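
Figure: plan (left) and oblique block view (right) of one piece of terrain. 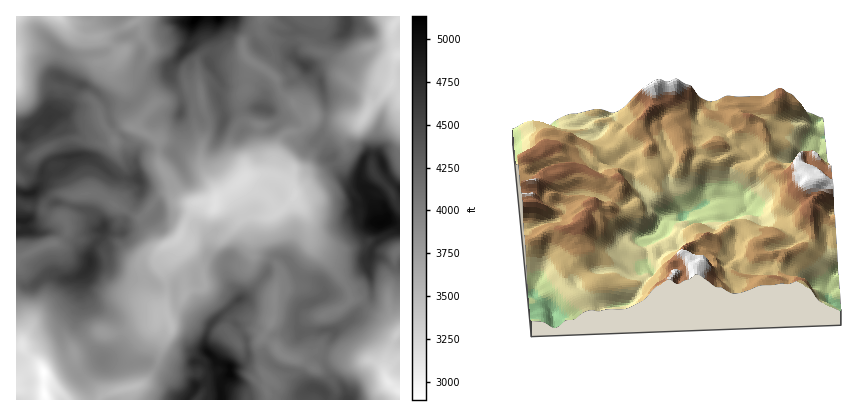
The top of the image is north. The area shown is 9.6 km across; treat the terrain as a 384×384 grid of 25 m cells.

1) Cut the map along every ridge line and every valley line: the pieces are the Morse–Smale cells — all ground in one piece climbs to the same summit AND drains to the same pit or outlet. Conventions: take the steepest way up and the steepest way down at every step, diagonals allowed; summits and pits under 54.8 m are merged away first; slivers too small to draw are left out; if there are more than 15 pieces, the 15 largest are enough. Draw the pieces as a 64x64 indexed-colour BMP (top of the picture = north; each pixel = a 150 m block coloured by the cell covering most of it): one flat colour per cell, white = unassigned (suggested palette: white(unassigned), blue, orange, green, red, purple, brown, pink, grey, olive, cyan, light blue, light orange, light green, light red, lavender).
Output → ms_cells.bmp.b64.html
<image width="64" height="64" href="data:image/bmp;base64,Qk12CAAAAAAAAHYAAAAoAAAAQAAAAEAAAAABAAQAAAAAAAAIAAATCwAAEwsAABAAAAAAAAAA////ALR3HwAOf/8ALKAsACgn1gC9Z5QAS1aMAMJ34wB/f38AIr28AM++FwDox64AeLv/AIrfmACWmP8A1bDFAKqqqqqqqqqqqmZmZmZmZmZmZmZmZgAAAAAAAAAAAAAAqqqqqqqqqqqqZmZmZmZmZmZmZmZmAAAAAAAAAAAAAACqqqqqqqqqqqqqZmZmZjNmZmZmZmYAAAAAAAAAAAAAAKqqqqqqqqqqqqqqZmYzMzMzNmZmZgAAAAAAAAAAAAAAqqqqqqqqqqqqqqqmYzMzMzMzZmZgAAAAAAAAAAAAAACqqiIqqqqqqqqqqqMzMzMzMzZmZmAAAAAAAAAAAAAAAKqiIiIqqqqqzMzMzDMzMzM2ZmZmYAAAAAAAAAAAAAAAqiIiIiKqqszMzMzMMzMzM2ZmZmZgAIiIAAAAAAAAAACiIiIiIqqszMzMzMwzMzMzZmZmZmAAiIiIiAAAAAAAACIiIiIiIszMzMzMzDMzMzNmZmZmYAiIiIiIAAAAAAAAIiIiIiInfMzMzMzMwzMzM2ZmZmZoiIiIiIiAAAAAAAAiIiIiIid3d3fMzMzMMzMzZmZmZmaIiIiIiIAAAAAAACIiIiIid3d3d3d8zMwzMzNmZmZmZoiIiIiIiIAAAAAAIiIiIiJ3d3d3d3d3wzMzMzZmZmZmaIiIiIiIiAAAAAAiIiIiInd3d3d3d3fDMzMzM2ZmZmZoiIiIiIiIgAAAACIiIiIiJ3d3d3d3fMMzMzMzM2ZmZmiIiIiIiIiIAAAAIiIiIiInd3d3d3fMzMMzMzMzNmZmaIiIiIiIiIgAAAAiIiIiIid3d3d3d8zMzDMzMzMzNmZoiIiIiIiIAAAAACIiIiIiJ3d3d3d3zMzMzDMzMzMzZmiIiIiO7oAAAAAAIiIiIiInd3d3d3fMzMzMwzMzMzNmZoiIiI7u5QAAAAAiIiIiIid3d3d3d8zMzMzDMzMzMzZmiIju7u5VUAAAACIiIiIiInd3d3d3fMzMzMMzMzMzM2aIju7u5VVVAAAAIiIiIiIid3d3d3d3zMzMMzMzMzMzZoju7u7lVVVQAAAiIiIiIiJ3d3d3d3d8zMwzMxEREzPoju7u7lVVVVAAAAAiIiIiIid3d3d3d3zMwzMxERET7u7u7u5VVVVVUAAAAAAiIiIiJ3d3d3d3fMwzMxERER7u7u7u7lVVVVVVAAAAAAACIiIid3d3d3AADDMzMRERHu7u7u7lVVVVVVUAAAAAAAAiIiJ3d3d3AAADMzMzMREe7u7u7uVVVVVVVVAAAAAAAAIiIiIid3cAAAAzMzMzER7u7u7u5VVVVVVVAAAAAAAAIiIiIiIiIAAAADMzMzMxHu7u7u7lVVVVVVUAAAAAAAAiIiIiIiLwAAAAAzMzMzMeEe7u7uVVVVVVVQAAAAAAACIiIiIiL/AAAAADMzMzMxEREe7uVVVVVVVVAAAJmZAAAiIiIi//AAAAAAAzMzMxERERHuVVVVVVVVAAAJmZkAACIiIpn/8AAAAAERETMzERERERVVVVVVVVUAAAmZmZmZmZKZmf//AAAAERERETERERERFVVVVVVVUAAACZmZmZmZmZmZn/8AAAAREREREREREREVVVVVVVVQAAAJmZmZmZmZmZmf/wAAAREREREREREREVVVVVVV3QAAANmZmZmZmZmZmZ/wAAARERERERERERFVVVVVVV3dAAAN2ZmZmZmZmZmZn/AAAREREREREREREVVVVVVV3d0AAN3QmZmZmZmZmZmf8AABERERERERERERVVVVVVXd3dAA3dAAmZmZmZmZmf/wAAERERERERERERFVVVVVXd3d0ADd0AAJmZmZmZmZ//8AAREREREREREREVVVVVVd3d3d3d3QAAAJmZmZmZn////0RBERERERERERFVVVVd3d3d3d3dAAAAAAAAAAD////0REEREREREREREVVVUN3d3d3d3d0AAAAAAAAAAP//9EREQRERERERERERFVUADd3d3d3d3QAAAAAAAAAP//9ERERBERERERREREEQAAAN3d3d3d3dAAAAAAAAAP////REREEREREURAAAAAAAAA3d3Q3d3d0AAAAAAAAA////9EREQRFEREREAAAAAAAAAAAAAN3d3QAAAAAAAAD/////REREREREREAAAAAAAAAAAAAADd3dAAAAAAAAD/AAD/9EREREREREQAAAAAAAAAAAAAAA3d0AAAAAAA//AAAABEREREREREREAAAAAAAAAAAAAAAN3QAAAAAP//AAAAC0REREREREREQAAAAAAAAAAAAAAADdAAAA///wAAAAu7tERERERERERAAAAAAAAAAAAAAAAAAAAAAPAAAAAAu7u7REREREREREAAAAAAAAAAAAAAAAAAAAAAAAAAAAu7u7u7RERERERERAAAAAAAAAAAAAAAAAAAAAAAAAAAC7u7u7u0REREREREAAAAAAAAAAAAAAAAAAAAAAAAAAAAu7u7u7tEREREREQAAAAAAAAAAAAAAAAAAAAAAAAAAAC7u7u7u0REREREQAAAAAAAAAAAAAAAAAAAAAAAAAAAALu7u7u7tERERERAAAAAAAAAAAAAAAAAAAAAAAAAAAALu7u7u7u7REREREAAAAAAAAAAAAAAAAAAAAAAAAAAC7u7u7u7u7tERERERAAAAAAAAAAAAAAAAAAAAAAAAAu7u7u7u7u7u0REREREQAAAAAAAAAAAAAAAAAAAAAAAALu7u7u7u7u7REREREREAAAAAAAAAAAAAAAAAAAAAAAAAAu7u7u7u7u0REREREQAAAAAAAAAAAAAAA"/>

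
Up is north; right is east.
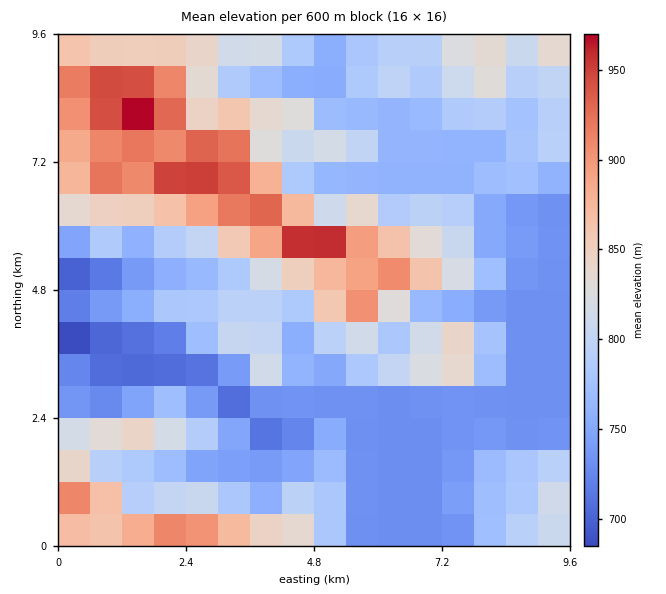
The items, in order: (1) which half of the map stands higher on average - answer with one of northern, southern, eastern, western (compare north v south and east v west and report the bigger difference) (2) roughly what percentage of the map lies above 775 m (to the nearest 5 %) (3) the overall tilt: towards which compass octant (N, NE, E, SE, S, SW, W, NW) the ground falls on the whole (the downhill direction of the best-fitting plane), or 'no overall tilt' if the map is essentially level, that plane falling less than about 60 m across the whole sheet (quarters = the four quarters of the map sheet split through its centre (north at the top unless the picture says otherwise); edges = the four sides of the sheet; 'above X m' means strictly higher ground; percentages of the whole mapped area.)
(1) On average the northern half of the map is the higher ground.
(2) About 55 % of the map lies above 775 m.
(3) On the whole the ground falls towards the south-east.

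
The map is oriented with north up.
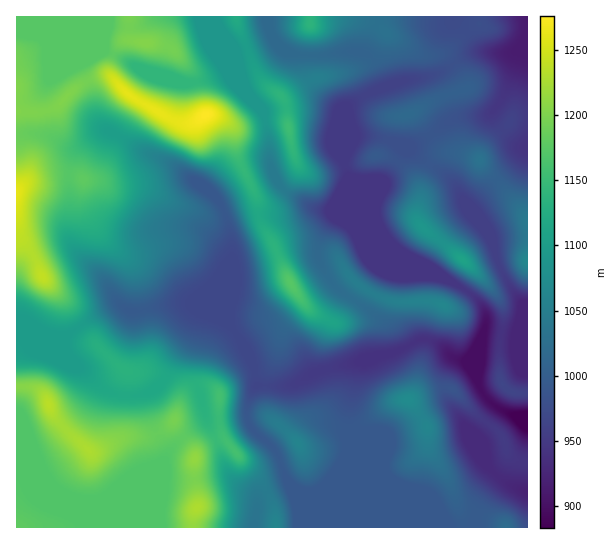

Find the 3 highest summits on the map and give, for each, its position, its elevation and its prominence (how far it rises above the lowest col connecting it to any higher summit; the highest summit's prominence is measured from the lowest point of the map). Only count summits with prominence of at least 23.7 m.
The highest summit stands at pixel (206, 114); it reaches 1276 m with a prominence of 393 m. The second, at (49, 405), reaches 1236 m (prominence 136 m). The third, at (197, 507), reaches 1229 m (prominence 50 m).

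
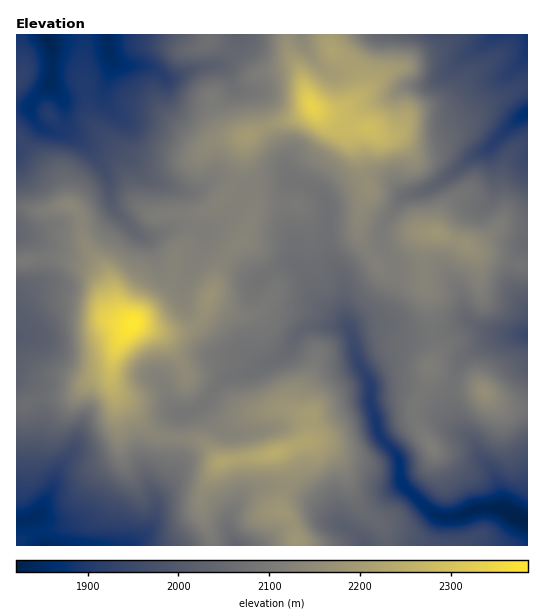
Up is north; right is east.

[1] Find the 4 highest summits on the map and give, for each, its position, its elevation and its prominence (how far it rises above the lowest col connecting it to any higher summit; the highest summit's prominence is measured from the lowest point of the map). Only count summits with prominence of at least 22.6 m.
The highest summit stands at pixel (134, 323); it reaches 2385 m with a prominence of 564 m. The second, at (313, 107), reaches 2337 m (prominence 218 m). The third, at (275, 453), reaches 2243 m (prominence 113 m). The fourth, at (437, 233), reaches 2181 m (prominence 72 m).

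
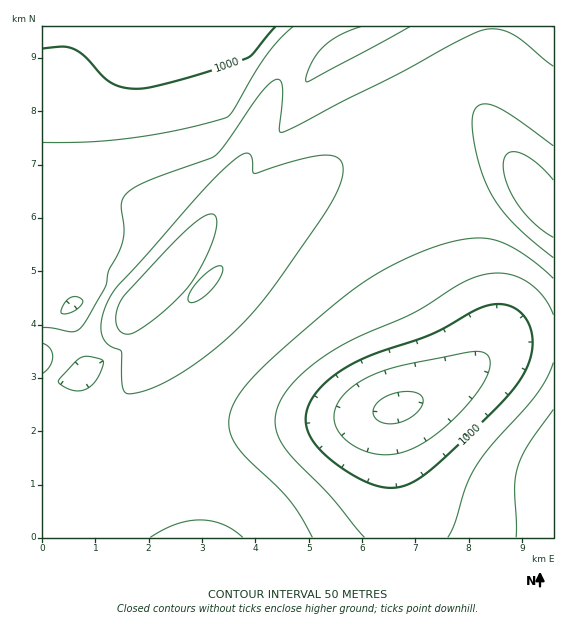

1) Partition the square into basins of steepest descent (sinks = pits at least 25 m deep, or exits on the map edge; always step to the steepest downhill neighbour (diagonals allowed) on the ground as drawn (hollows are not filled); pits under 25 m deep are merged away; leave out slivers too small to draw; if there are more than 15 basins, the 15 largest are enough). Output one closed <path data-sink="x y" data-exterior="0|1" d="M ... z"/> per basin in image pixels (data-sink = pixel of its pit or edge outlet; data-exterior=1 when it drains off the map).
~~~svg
<path data-sink="397 408" data-exterior="0" d="M468 106l-20 0-23 7-52 25-84 59-17 13-25 25-33 41-67 69-8 14-9 28-12 22-1 18 5 25 13 37 26 49 393-1 0-326-7-3-16-20-42-65-13-13z"/><path data-sink="151 27" data-exterior="1" d="M319 26l-276 0-1 162 86 15 29 10 16 9 14 14 5 13 49-78 46-108 14-19 16-14z"/><path data-sink="344 43" data-exterior="0" d="M492 26l-172 0-19 18-14 19-46 108-40 65-30 39 5 0 20 15 4 0 23-25 24-30 25-25 95-68 49-25 25-10 27-1 8 4 15 16-6-17 0-14 8-22z"/><path data-sink="84 371" data-exterior="0" d="M176 275l-5 0-54 55-17 8-58 18 1 182 118-1-31-61-11-35-2-28 13-26 9-28 8-14 52-54-10-5z"/><path data-sink="72 307" data-exterior="0" d="M48 189l-6 0 1 166 57-17 21-11 13-15 32-31 25-33 0-5-4-7-14-14-16-9-29-10z"/><path data-sink="553 27" data-exterior="1" d="M553 26l-60 0 0 47-8 22 0 14 9 22 37 57 12 16 9 6 2-1z"/>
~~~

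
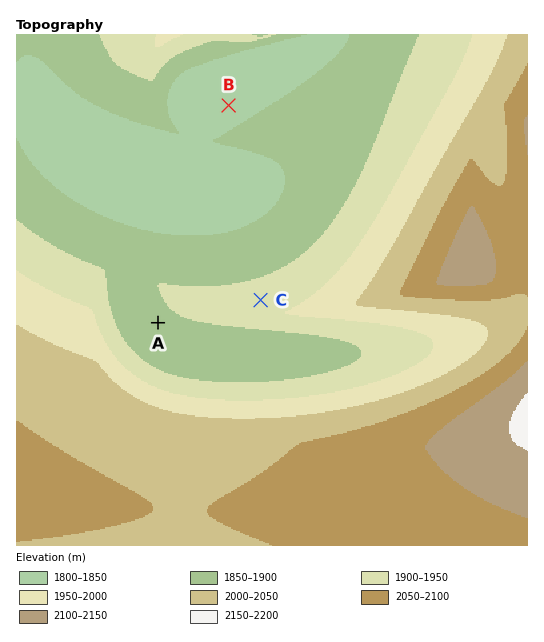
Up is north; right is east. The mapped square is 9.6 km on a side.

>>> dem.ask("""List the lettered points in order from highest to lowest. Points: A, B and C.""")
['C', 'A', 'B']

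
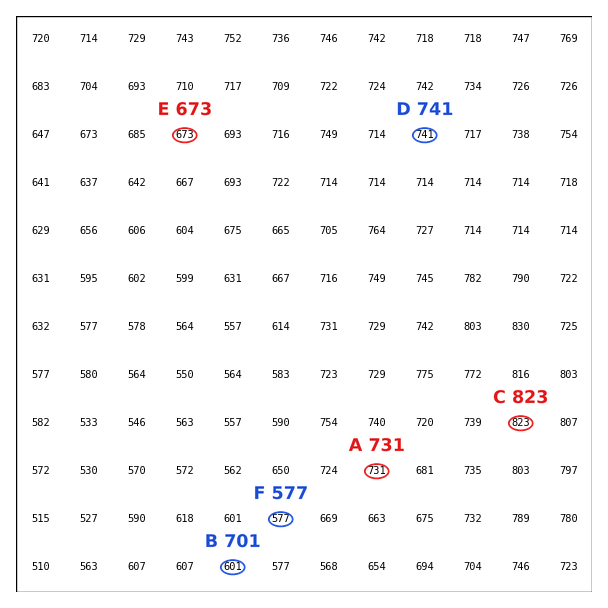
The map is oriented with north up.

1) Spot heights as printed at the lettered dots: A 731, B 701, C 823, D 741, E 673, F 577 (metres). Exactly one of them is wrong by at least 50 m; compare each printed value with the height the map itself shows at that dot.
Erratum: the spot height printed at B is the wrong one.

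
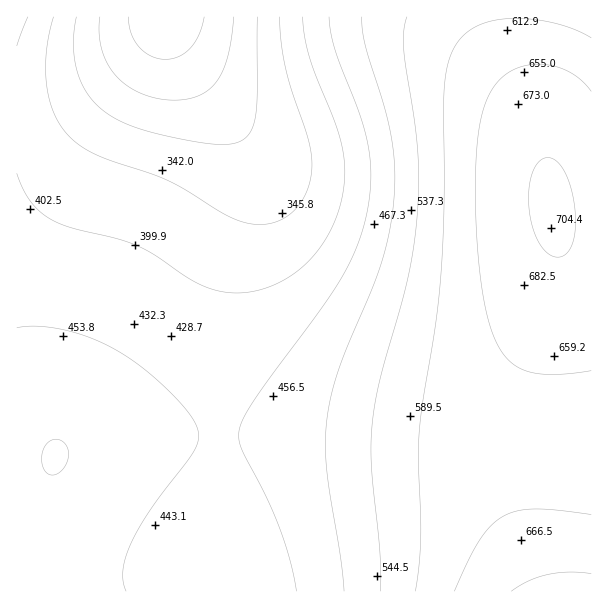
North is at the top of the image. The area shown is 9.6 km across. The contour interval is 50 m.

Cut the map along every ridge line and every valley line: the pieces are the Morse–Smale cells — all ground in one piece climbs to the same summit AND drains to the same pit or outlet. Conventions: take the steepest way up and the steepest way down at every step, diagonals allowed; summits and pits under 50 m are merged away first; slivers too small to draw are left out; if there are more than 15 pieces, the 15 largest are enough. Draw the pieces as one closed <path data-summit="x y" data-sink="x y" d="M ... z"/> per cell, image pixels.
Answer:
<path data-summit="552 207" data-sink="165 17" d="M591 16l-425 1 6 19 10 20 56 78 12 27 2 21-4 19-19 62-9 45 0 54 3 24 6 19 10 11 27 10 42 4 235 15 49 1z"/><path data-summit="54 456" data-sink="165 17" d="M165 16l-9 14-18 18-40 28-24 12-18 6-23 4-17 1 1 493 205-1 0-7-10-17 0-30 6-60-1-154 3-27 8-32 19-58 3-15 0-29-12-28-56-78-10-20z"/><path data-summit="576 591" data-sink="165 17" d="M221 295l-4 28 1 154-6 60 0 30 10 17 0 8 370-1-1-145-283-16-42-4-18-5-9-5-7-6-4-8-5-16-3-24z"/><path data-summit="576 591" data-sink="165 17" d="M162 16l-145 0-1 82 17 0 23-4 18-6 24-12 40-28 18-18 7-12z"/>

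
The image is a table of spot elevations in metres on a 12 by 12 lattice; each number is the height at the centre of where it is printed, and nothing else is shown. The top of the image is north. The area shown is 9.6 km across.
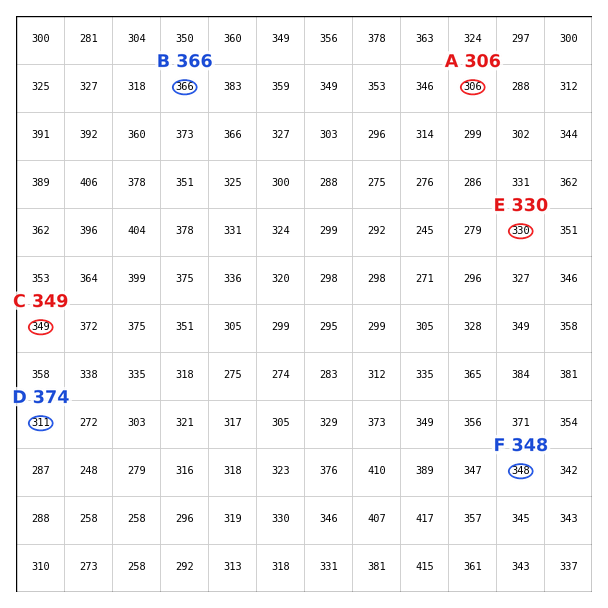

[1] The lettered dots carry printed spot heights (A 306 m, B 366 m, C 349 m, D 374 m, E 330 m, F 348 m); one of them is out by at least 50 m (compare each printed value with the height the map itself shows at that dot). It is D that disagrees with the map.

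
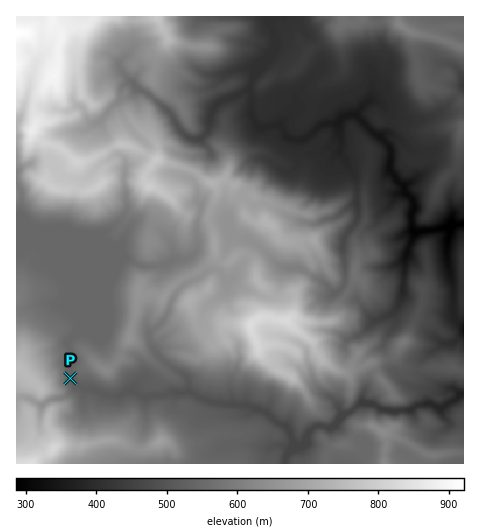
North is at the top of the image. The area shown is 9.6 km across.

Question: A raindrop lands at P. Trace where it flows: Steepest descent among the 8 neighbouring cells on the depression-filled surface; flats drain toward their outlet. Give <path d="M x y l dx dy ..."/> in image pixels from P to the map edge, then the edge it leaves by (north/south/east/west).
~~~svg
<path d="M70 378l1 0 6 7 5 3 9 1 10 4 9 2 1 1 7 0 8-5 10 1 5 4 23 0 7-4 5 0 2 1 14-1 10 7 7 3 4 0 1 1 6 0 1 1 6 0 1 1 4-1 2 1 9 0 1 1 12 1 2 3 4 0 3 3 4 1 10 10 5 1 6 7 1 5 8 7 5-4 0-2 11-12 8 0 2 1 10-1 23-22 16 0 5 5 4 1 8 0 1 1 20-1 5-5 6 0 1-1 8 0 5 3 7 0 4-4 8-4 3-3 4-1"/>
exit: east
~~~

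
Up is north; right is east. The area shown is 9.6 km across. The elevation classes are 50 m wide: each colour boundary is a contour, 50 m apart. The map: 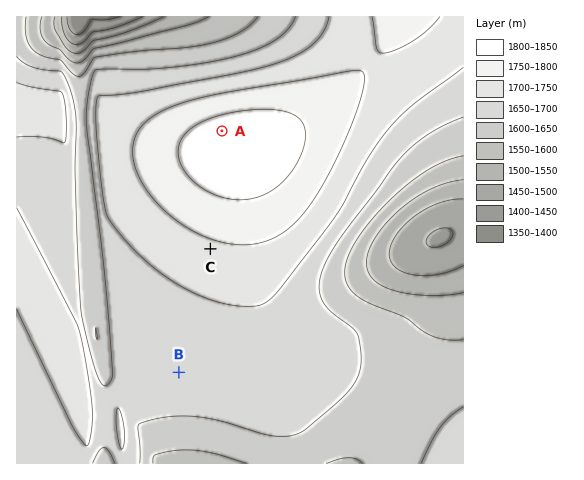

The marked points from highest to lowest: A C B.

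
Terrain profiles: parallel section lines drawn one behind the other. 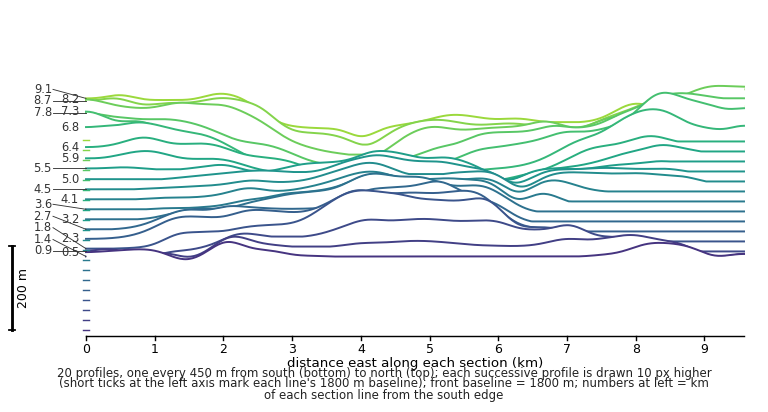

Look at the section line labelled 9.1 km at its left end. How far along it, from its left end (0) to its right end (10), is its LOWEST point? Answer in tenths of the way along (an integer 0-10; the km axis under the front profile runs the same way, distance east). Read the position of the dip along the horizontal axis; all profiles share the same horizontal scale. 4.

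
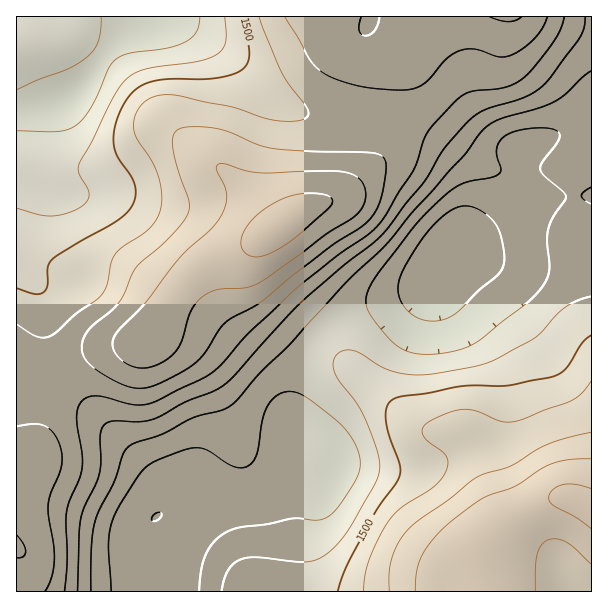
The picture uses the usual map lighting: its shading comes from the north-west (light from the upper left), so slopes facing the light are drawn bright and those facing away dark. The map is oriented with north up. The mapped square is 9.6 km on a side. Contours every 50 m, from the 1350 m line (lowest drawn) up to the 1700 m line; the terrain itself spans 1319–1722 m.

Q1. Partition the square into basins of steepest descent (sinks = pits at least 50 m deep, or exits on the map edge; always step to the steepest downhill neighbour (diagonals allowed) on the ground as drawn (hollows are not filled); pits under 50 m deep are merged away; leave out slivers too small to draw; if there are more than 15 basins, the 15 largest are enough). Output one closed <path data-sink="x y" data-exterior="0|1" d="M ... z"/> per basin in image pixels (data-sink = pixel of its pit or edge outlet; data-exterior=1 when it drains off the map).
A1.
<path data-sink="452 242" data-exterior="0" d="M591 16l-271 0 6 32 6 7 13 7 18 5 11 0 19-5 13-6-8 7-6 15-1 44-5 25-6 11-35 35-13 7-18 5-18 9-29 20-7 6-6 12 0 17 6 15 8 10 28 28 46 38 65 58 21 12 36 0 4 4 8 16 22 59 1 19-2 7 28-23 27-13 17-1 23 9z"/><path data-sink="156 516" data-exterior="0" d="M260 240l-17 8-28 11-15 9-20 22-18 31-13 17-11 5-30 5-13 4-30 18-19 17-4 11-4 30-6 24-16 16 0 81 9 12 5 31 460-1-2-46 11-17 0-13-15-45-14-32-6-8-30 2-17-6-75-66-46-38-28-28-10-16-4-9 0-17 6-10z"/><path data-sink="152 17" data-exterior="1" d="M318 16l-302 1 0 360 10 16 5 15 1 33-2 13 7-17 6-44 3-6 13-13 36-22 13-4 24-4 17-6 13-17 18-31 20-22 15-9 37-15 51-34 38-14 43-43 6-18 2-57 6-15 6-6-2-1-13 8-15 3-11 0-18-5-13-7-6-7-6-30z"/><path data-sink="575 591" data-exterior="1" d="M569 498l-17 1-19 9-21 14-22 20-2 40 3 10 101-1 0-82z"/>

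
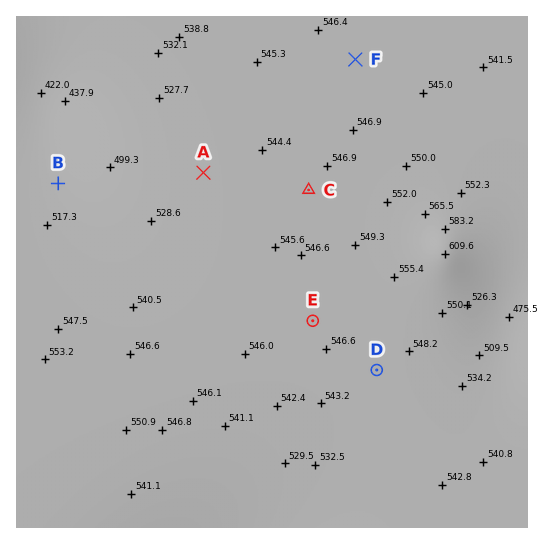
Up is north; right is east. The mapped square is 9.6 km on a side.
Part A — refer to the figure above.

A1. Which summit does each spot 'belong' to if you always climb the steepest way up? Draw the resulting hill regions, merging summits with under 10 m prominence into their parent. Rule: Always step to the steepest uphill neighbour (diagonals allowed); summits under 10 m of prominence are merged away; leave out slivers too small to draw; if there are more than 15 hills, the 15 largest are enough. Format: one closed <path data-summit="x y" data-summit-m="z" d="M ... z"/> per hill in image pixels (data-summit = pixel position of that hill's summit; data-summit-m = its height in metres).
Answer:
<path data-summit="445 254" data-summit-m="610" d="M527 16l-511 1 0 65 11 1 10 4 30 66 18 29 39 47 73 74 26 35 13 25 12 34 8 40 1 44-7 47 278-1z"/><path data-summit="17 509" data-summit-m="564" d="M27 83l-11 0 0 444 233 1 3-7 4-26 1-42-5-40-16-50-13-25-26-35-73-74-39-47-18-29-12-24-15-38-3-4z"/>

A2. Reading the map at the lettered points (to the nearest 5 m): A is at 540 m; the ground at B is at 485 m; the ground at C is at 545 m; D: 545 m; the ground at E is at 545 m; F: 545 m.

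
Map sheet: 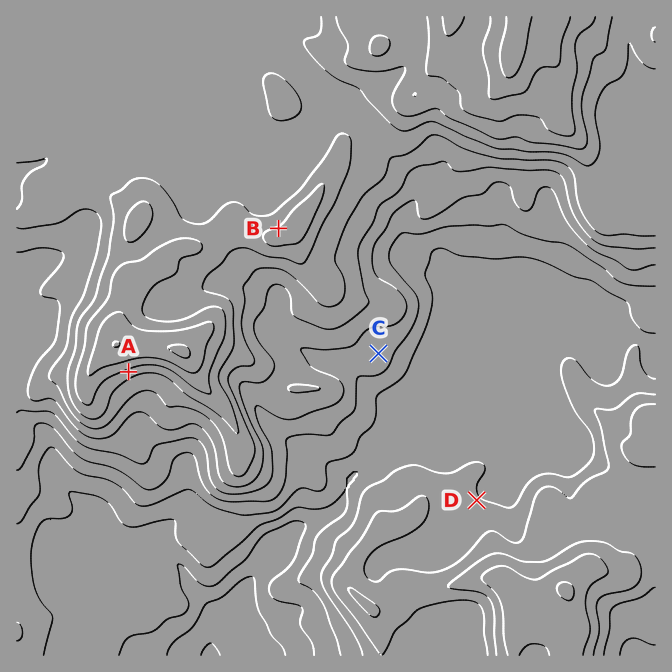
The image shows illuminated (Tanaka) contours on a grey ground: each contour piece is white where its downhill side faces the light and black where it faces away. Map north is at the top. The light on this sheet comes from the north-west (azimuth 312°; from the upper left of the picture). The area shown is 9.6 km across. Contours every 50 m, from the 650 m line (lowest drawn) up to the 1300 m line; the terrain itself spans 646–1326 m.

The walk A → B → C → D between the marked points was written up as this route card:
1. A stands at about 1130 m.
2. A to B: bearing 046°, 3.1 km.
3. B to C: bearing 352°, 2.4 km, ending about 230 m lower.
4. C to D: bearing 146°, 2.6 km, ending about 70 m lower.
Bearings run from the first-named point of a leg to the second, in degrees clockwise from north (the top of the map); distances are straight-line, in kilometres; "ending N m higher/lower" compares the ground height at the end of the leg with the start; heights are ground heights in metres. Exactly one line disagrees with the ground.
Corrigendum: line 3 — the bearing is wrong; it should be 141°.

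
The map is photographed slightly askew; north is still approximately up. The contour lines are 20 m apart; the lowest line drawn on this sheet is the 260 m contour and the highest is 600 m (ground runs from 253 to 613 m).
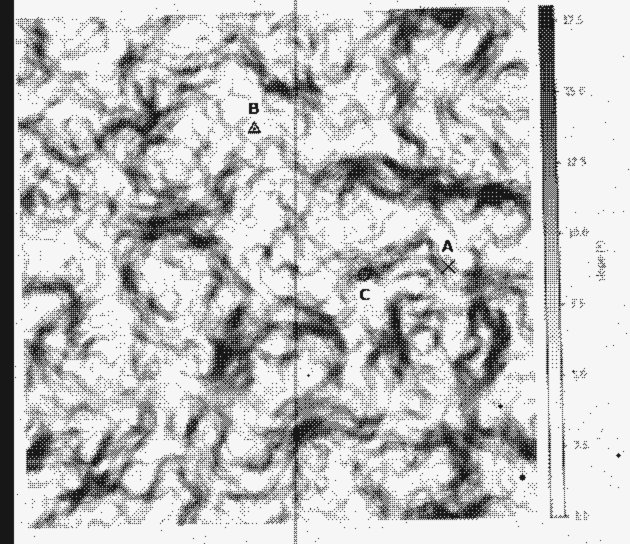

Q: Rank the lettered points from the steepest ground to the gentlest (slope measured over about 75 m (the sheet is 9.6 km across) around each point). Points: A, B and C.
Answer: C A B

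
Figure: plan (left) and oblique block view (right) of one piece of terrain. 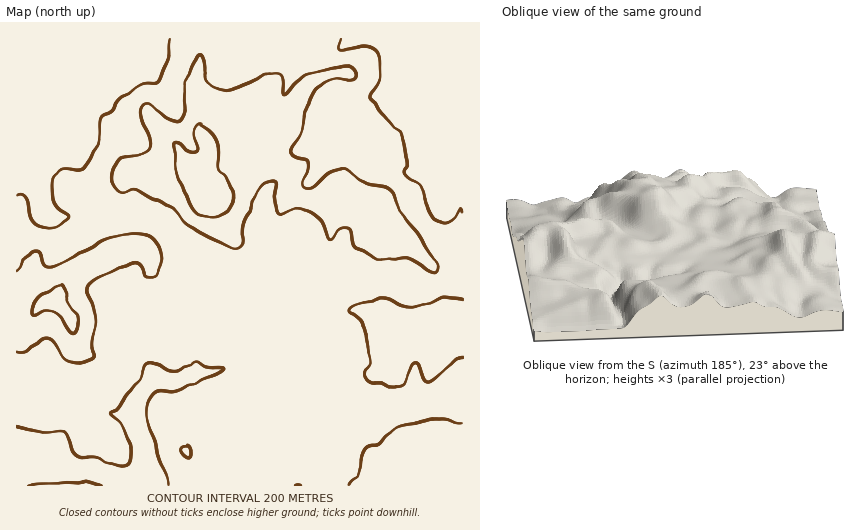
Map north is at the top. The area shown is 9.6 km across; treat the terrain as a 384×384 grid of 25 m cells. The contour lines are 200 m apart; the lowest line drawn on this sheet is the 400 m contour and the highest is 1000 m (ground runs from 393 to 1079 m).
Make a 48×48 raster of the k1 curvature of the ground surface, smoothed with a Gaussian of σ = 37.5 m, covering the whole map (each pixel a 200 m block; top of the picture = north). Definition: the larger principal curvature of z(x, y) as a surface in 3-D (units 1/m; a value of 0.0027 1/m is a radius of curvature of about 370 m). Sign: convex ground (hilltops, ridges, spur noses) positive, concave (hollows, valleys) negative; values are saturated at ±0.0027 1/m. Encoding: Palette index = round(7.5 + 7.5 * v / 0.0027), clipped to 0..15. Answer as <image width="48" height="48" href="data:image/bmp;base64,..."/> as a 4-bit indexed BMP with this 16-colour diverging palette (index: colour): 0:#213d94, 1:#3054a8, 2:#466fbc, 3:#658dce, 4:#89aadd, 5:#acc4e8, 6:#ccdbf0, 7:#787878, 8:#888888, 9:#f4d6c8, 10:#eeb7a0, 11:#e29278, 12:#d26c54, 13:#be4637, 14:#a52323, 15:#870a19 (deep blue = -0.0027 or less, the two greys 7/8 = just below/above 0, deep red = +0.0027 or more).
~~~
<image width="48" height="48" href="data:image/bmp;base64,Qk32BAAAAAAAAHYAAAAoAAAAMAAAADAAAAABAAQAAAAAAIAEAAATCwAAEwsAABAAAAAAAAAAlD0hAKhUMAC8b0YAzo1lAN2qiQDoxKwA8NvMAHh4eACIiIgAyNb0AKC37gB4kuIAVGzSADdGvgAjI6UAGQqHAJd4h3h4iJZZqI65h4rdqHd5qJqYd3iYiLuqmIiJmdl6l6+Yh4q6mIh6mJiJiImYiImau6qqvdmLiOt4mZmIiIiKiJeKiImYiIiIiaqZrriLvPh4mZmHiIiZiIiad4mYiHeIiIiJvqd7vMqIiJmIiIiZiIiZhnmZiHiId3iJzIirupmHiIqXd4ipiIeJh3iJiIiId4u7ynm7qIiHd4mod4mpiIeIh4iIeYmaq9uIqWjLl3iHd3iqiJmZiZiJmZh3eqzLu5iIunnbmYiId4ibuph4iZiHiqiau6qHiIiaymnLq6mIiIiJmZh3eJmGe4rLqqh4iHiIvImqd5mqmYiIiIiHd5qYq4q3eKiImHd4m8pnmIeImZiIiHiHd5q7yonId6d5qYeJq7p4unaIh3iIiIiIeKmb6XjZd6h3m7zcuYiKupmpmHiIiIiZiYeL6GbLdsl2evyYh4mZmZiZmYiIh4iKmHeM2Ym8mclme/hnmJmIiIiIiIiIh3d4mYiMyaqs3Lt3jPmImYiIiIiIiIiIiHd3iIeLyZmpqq26rOqYiYiIiIh3eIiIiIiIiHecuqqYiZu5rcqYiZiIiId4iIiHeImaqqvMmImZmoupvZiIiJh4mYiIiImHeIiImZmZh3eImoq7zGZ3iJh4mZmZh3iYiHd4iIeJh3d6iHma3WV3d4mJmIial3eJmIiHiIiIh3d7h4qIv8d3h3iZiHd4qYd3mZh3iIiIh3ebeJ2Yi/+4iHepiId3iYh3qHiIiHeIh3nbiH23d4z/uGjKh4d3iYiJqImZiYiZh57JiZvahneN/t3Zd3eIipmZl4iZiJq8zeyIiZmrqJmJq8y5iIiIq5iIh3eJiImcu6h4iZmYirmZd4mYiJmKuXeJl3eJh4d8qJiIiap2eIiHiIiIeKqbuHeJmHeJiIeNuYh3iqpomImHmXd3Z7zMuIiImYiZiIeNuHh3iqqIqrupmneHe8mbypiImZqqiHicp3h3i7mIq7mZqomr3Iequ5d4mIibqau7qqmHi7iKu5iZuom+uYm5mpd3iYeKu6iamJqYmqh5qXeJvKvamaqoiqqHiZiJqoeJiIiIqYeJmXeJq8y4i8vHeKu6qqmImYiIm4d4mIiZmXd4qYeInpfZiImqhnmYeIiIyod4iXmYiId5qHZ57Yfah4eshneZd3icyYeIiXmIiId5p4d9+rzZiHech4iKmJrLqZiYeZmIiYeKqIm/qK+XiIm9yJiImauoiImYiZmZmYiqiIv8ZZ+HiYmr/YeImamHeImImYiIiImYib/4dp6pmHeIj6eJqpl3eJl4qYh3iImImay4iK28y6mJe/d4mImGZ4qHiIiHh4qHiIqoiK2ois3smPx2eZmHiImYeIiIiIqHiImIiK6VZ4nPqL/8vOupmImJmYiIiIqHmXd4iK6mZ4iK2IrP/8mIiImIiIiIeImImXd3eJ24d3d4m4iIm9ypiHmYiImYeImpiId3eJy4h4iZiLuoh63KmHmYiJmYiIipeJmImIyoiIrMl3m7loqYeJqqqg=="/>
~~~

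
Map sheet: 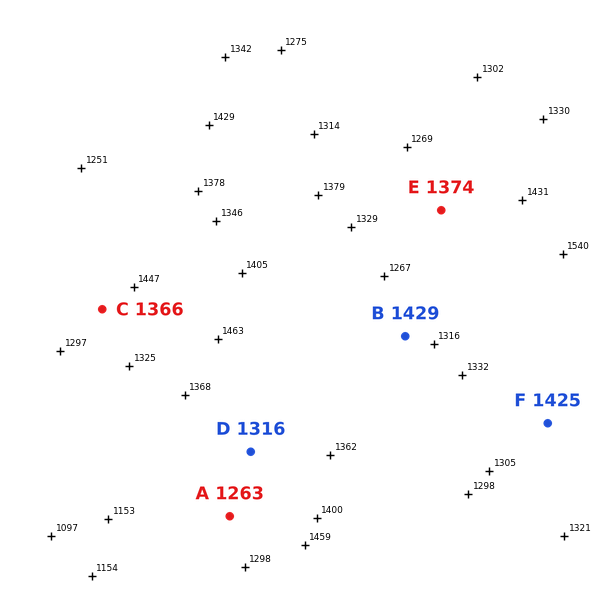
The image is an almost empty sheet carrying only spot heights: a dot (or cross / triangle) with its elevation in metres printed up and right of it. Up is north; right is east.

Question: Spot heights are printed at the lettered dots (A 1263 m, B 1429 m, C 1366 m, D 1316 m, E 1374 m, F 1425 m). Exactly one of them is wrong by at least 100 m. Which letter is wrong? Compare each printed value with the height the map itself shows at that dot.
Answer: B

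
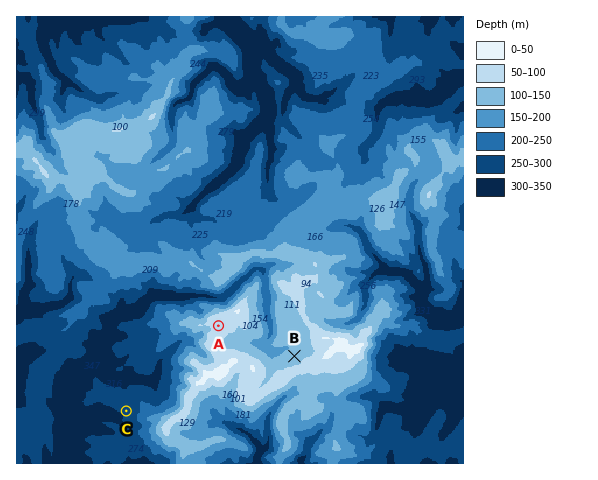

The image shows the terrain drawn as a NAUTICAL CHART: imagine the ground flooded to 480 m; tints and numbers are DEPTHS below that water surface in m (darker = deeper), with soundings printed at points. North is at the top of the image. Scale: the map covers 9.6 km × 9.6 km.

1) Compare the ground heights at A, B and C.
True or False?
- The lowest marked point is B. False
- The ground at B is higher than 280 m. True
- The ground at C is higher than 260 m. False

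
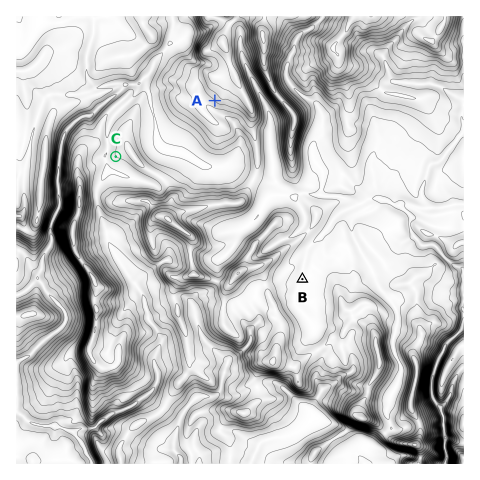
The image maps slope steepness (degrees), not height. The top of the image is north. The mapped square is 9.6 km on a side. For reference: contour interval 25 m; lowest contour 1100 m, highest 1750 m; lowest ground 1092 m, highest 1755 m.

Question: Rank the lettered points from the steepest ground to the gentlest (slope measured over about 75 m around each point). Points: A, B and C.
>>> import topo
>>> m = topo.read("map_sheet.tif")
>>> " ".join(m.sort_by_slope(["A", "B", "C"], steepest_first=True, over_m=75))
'A C B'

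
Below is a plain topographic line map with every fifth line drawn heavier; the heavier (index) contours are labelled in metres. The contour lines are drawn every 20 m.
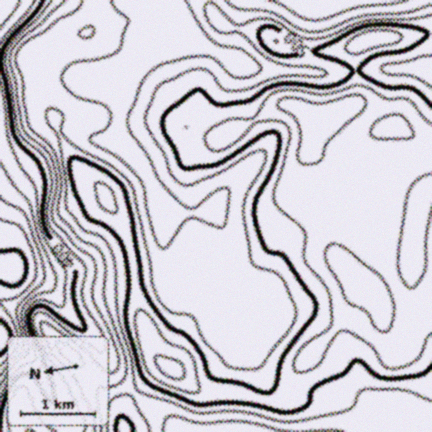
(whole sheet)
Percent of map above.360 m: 97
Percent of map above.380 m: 95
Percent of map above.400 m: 93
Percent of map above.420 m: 91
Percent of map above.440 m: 88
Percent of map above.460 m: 76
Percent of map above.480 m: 52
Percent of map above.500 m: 37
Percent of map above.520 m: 22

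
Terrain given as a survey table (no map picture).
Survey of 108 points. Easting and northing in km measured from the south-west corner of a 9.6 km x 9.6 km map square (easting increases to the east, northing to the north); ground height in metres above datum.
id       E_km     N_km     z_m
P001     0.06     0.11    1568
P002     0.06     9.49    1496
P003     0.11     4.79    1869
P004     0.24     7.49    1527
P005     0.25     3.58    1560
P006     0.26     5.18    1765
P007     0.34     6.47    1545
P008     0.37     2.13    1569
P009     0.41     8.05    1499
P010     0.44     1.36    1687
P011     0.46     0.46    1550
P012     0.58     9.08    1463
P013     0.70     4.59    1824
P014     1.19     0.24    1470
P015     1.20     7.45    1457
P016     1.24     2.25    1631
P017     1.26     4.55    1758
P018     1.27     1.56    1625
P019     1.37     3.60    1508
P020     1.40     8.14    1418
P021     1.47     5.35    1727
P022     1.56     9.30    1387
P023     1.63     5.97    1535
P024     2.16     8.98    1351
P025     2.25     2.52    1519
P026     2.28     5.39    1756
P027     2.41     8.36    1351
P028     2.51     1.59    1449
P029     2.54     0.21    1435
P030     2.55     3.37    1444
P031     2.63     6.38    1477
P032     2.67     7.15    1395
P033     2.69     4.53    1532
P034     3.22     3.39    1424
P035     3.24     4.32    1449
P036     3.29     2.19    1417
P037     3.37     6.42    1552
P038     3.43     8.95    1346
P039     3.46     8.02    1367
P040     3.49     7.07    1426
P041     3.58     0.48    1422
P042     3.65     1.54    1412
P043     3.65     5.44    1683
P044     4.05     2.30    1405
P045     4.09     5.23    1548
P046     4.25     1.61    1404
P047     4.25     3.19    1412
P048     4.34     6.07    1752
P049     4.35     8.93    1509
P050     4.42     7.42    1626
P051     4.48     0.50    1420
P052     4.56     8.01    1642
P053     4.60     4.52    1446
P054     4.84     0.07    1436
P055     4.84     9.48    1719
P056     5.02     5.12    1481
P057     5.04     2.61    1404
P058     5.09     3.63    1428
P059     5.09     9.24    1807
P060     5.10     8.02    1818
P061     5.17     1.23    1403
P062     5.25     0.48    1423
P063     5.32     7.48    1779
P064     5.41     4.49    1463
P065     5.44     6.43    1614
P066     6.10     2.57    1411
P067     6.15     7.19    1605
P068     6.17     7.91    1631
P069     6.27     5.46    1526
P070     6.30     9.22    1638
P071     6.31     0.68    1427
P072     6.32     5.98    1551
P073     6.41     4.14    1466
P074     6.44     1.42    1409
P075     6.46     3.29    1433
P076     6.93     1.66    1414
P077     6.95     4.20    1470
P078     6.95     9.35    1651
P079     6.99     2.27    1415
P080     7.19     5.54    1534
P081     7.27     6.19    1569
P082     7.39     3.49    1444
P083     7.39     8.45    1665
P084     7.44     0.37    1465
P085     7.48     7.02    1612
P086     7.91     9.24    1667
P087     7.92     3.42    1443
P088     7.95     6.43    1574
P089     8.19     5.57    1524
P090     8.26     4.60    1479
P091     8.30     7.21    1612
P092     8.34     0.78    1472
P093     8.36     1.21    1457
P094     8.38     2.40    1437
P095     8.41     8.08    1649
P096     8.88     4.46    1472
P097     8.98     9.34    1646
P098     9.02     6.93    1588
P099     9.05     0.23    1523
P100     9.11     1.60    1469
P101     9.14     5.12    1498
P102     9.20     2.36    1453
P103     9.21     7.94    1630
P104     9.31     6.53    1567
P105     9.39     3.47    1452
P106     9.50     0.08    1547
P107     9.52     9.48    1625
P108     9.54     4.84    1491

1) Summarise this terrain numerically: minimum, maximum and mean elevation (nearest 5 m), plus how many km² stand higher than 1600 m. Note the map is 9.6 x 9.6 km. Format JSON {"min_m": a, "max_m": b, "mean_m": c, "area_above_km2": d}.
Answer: {"min_m": 1330, "max_m": 1875, "mean_m": 1520, "area_above_km2": 23.3}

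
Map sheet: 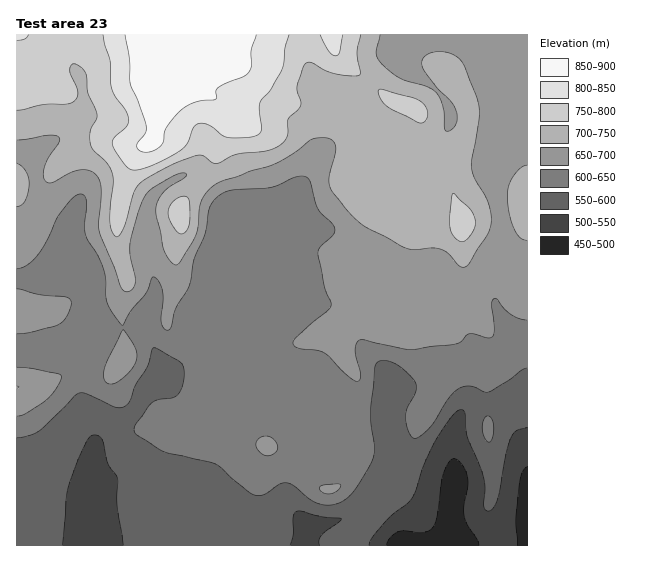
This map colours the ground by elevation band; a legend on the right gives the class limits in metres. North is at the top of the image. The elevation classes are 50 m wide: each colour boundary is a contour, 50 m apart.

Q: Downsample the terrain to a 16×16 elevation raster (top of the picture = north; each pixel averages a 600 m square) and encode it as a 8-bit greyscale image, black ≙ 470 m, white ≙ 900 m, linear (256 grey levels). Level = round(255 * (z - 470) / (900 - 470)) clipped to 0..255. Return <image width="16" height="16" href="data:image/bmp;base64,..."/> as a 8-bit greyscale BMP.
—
<image width="16" height="16" href="data:image/bmp;base64,Qk02BQAAAAAAADYEAAAoAAAAEAAAABAAAAABAAgAAAAAAAABAAATCwAAEwsAAAABAAAAAAAAAAAAAAEBAQACAgIAAwMDAAQEBAAFBQUABgYGAAcHBwAICAgACQkJAAoKCgALCwsADAwMAA0NDQAODg4ADw8PABAQEAAREREAEhISABMTEwAUFBQAFRUVABYWFgAXFxcAGBgYABkZGQAaGhoAGxsbABwcHAAdHR0AHh4eAB8fHwAgICAAISEhACIiIgAjIyMAJCQkACUlJQAmJiYAJycnACgoKAApKSkAKioqACsrKwAsLCwALS0tAC4uLgAvLy8AMDAwADExMQAyMjIAMzMzADQ0NAA1NTUANjY2ADc3NwA4ODgAOTk5ADo6OgA7OzsAPDw8AD09PQA+Pj4APz8/AEBAQABBQUEAQkJCAENDQwBEREQARUVFAEZGRgBHR0cASEhIAElJSQBKSkoAS0tLAExMTABNTU0ATk5OAE9PTwBQUFAAUVFRAFJSUgBTU1MAVFRUAFVVVQBWVlYAV1dXAFhYWABZWVkAWlpaAFtbWwBcXFwAXV1dAF5eXgBfX18AYGBgAGFhYQBiYmIAY2NjAGRkZABlZWUAZmZmAGdnZwBoaGgAaWlpAGpqagBra2sAbGxsAG1tbQBubm4Ab29vAHBwcABxcXEAcnJyAHNzcwB0dHQAdXV1AHZ2dgB3d3cAeHh4AHl5eQB6enoAe3t7AHx8fAB9fX0Afn5+AH9/fwCAgIAAgYGBAIKCggCDg4MAhISEAIWFhQCGhoYAh4eHAIiIiACJiYkAioqKAIuLiwCMjIwAjY2NAI6OjgCPj48AkJCQAJGRkQCSkpIAk5OTAJSUlACVlZUAlpaWAJeXlwCYmJgAmZmZAJqamgCbm5sAnJycAJ2dnQCenp4An5+fAKCgoAChoaEAoqKiAKOjowCkpKQApaWlAKampgCnp6cAqKioAKmpqQCqqqoAq6urAKysrACtra0Arq6uAK+vrwCwsLAAsbGxALKysgCzs7MAtLS0ALW1tQC2trYAt7e3ALi4uAC5ubkAurq6ALu7uwC8vLwAvb29AL6+vgC/v78AwMDAAMHBwQDCwsIAw8PDAMTExADFxcUAxsbGAMfHxwDIyMgAycnJAMrKygDLy8sAzMzMAM3NzQDOzs4Az8/PANDQ0ADR0dEA0tLSANPT0wDU1NQA1dXVANbW1gDX19cA2NjYANnZ2QDa2toA29vbANzc3ADd3d0A3t7eAN/f3wDg4OAA4eHhAOLi4gDj4+MA5OTkAOXl5QDm5uYA5+fnAOjo6ADp6ekA6urqAOvr6wDs7OwA7e3tAO7u7gDv7+8A8PDwAPHx8QDy8vIA8/PzAPT09AD19fUA9vb2APf39wD4+PgA+fn5APr6+gD7+/sA/Pz8AP39/QD+/v4A////AEQvGzZAQT08Mi48JxQIHBhBMiA4QERGSkFVRjsrDiccQjgoOEJKUGBfWFg7NxQuI04+MkZTWFdgWlFSPkoqQjRzVEpOTldTUVFRVj1RSEU/b2ZkaklRUVFTWGlJVFpeVGdjYmdaU1FSYXdycXJtamNxa2RwZ1lRUVJlcXJ0dG9taGJniHVqUVFUaHVydH14bXRjeo6FhFJRVmZ2gouYjXyBbIKhkZpaU1NriZCSo5eMiISLtZuTi3xuepGWmaCHiIiNqdLaubawmIWTmpqXhoCfnKjK69bWyKqYlp2mjYiArqqw2/Hr5NW0n6GbjZaEgLiruuDw9PPewLqwhoKHgIA="/>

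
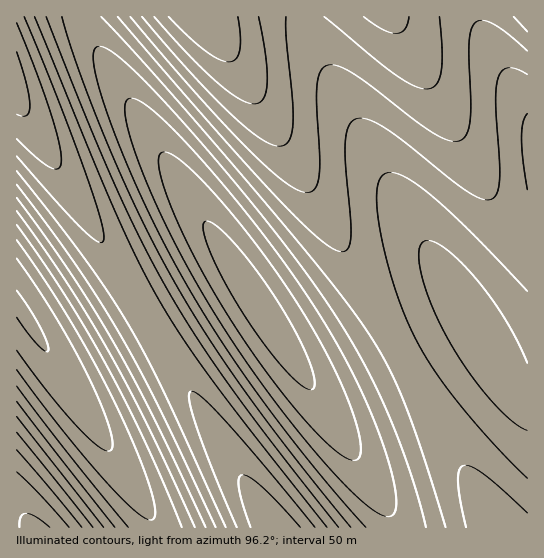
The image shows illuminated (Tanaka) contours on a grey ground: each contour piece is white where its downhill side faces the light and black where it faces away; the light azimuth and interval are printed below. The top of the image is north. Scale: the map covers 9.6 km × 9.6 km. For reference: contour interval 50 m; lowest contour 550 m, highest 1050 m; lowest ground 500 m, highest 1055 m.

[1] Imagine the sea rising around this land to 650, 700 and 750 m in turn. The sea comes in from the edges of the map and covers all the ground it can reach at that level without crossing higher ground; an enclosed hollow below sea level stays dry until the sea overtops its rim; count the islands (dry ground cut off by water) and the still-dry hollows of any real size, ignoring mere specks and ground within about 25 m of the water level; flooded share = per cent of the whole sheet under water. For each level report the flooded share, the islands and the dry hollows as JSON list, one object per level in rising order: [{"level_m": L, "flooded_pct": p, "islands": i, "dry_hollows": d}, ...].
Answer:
[{"level_m": 650, "flooded_pct": 13, "islands": 0, "dry_hollows": 0}, {"level_m": 700, "flooded_pct": 26, "islands": 0, "dry_hollows": 0}, {"level_m": 750, "flooded_pct": 38, "islands": 0, "dry_hollows": 0}]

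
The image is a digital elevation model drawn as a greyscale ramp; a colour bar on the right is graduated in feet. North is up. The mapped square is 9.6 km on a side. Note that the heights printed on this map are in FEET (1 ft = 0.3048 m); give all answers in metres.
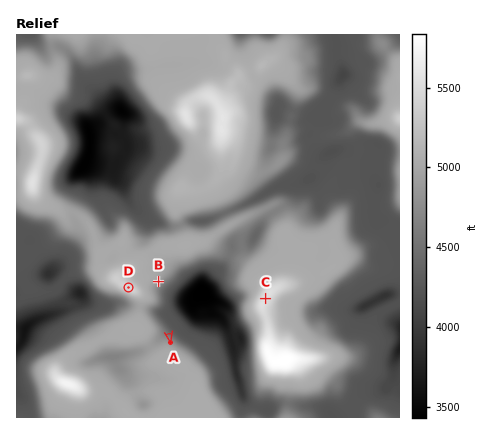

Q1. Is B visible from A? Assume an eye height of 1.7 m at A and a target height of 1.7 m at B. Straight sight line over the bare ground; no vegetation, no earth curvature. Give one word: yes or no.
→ yes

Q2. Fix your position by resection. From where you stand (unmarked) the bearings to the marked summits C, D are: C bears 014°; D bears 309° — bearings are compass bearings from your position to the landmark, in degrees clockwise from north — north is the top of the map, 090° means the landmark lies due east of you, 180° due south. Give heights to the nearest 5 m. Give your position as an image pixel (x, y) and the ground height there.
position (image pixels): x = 245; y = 382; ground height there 1250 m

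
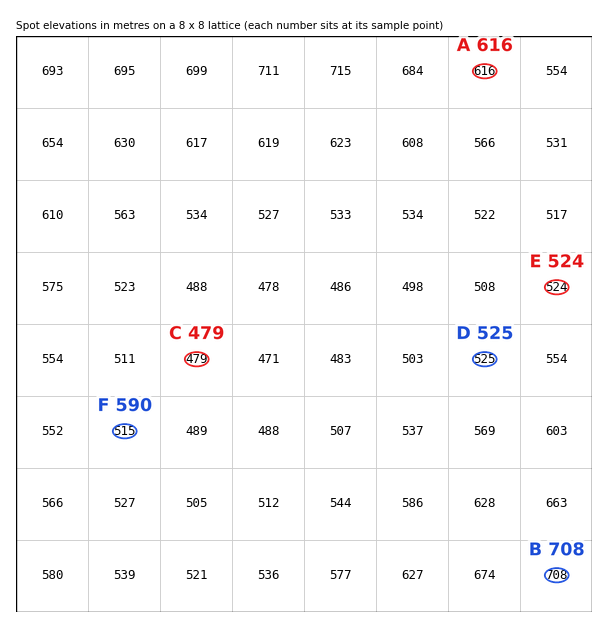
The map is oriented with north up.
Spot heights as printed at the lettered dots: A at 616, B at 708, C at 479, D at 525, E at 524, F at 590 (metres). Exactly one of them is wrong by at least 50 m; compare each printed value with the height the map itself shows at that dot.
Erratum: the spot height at F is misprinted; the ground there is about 515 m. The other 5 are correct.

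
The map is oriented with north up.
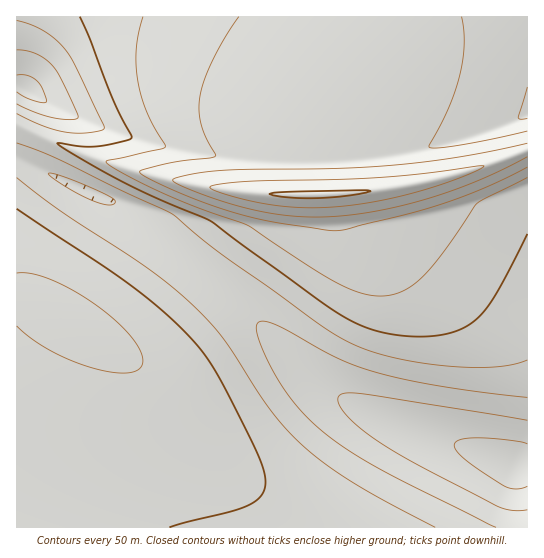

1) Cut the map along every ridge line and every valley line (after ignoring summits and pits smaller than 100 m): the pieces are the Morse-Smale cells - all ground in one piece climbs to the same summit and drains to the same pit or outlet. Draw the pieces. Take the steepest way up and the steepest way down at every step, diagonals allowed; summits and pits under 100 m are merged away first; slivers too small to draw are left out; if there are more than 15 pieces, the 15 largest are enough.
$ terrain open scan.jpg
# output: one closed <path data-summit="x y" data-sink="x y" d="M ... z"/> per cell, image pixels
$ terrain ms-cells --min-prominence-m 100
<path data-summit="311 195" data-sink="515 465" d="M527 16l-173 0-2 27-8 27-25 36-11 24-3 16 1 49-64-3-76-13-88-27-61-28-1 34 102 47 127 104 65 67 23 17 37 20 29 12 116 40 5 29 1 33 6 1z"/><path data-summit="75 322" data-sink="515 465" d="M18 159l-2 0 1 369 504-1-1-33-5-29-116-40-29-12-37-20-23-17-65-67-127-104z"/><path data-summit="311 195" data-sink="26 90" d="M353 16l-336 0-1 107 21 12 41 17 88 27 76 13 64 3-1-49 3-16 11-24 20-27 8-16 5-20z"/>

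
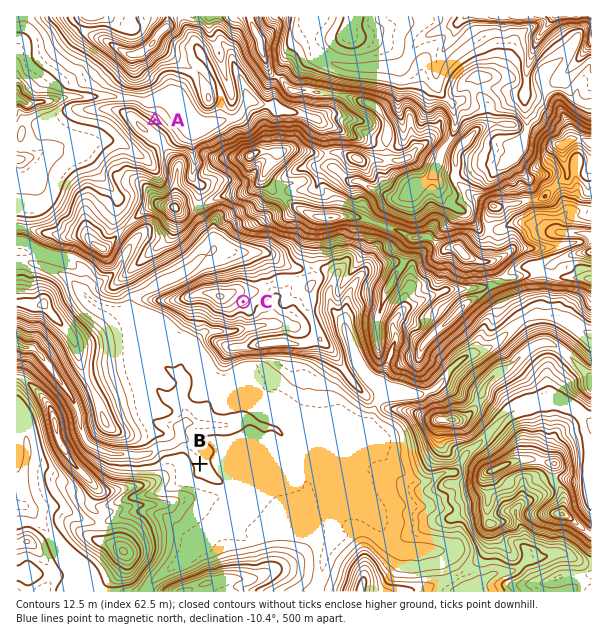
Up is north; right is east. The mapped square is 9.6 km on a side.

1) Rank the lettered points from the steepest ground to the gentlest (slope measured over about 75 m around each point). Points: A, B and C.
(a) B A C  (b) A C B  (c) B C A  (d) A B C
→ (b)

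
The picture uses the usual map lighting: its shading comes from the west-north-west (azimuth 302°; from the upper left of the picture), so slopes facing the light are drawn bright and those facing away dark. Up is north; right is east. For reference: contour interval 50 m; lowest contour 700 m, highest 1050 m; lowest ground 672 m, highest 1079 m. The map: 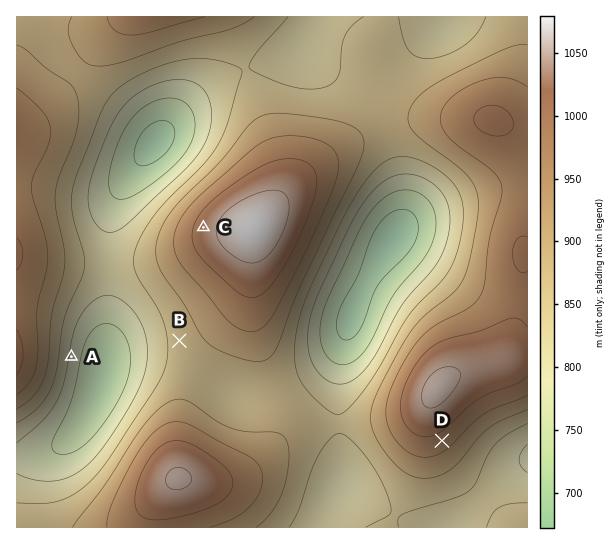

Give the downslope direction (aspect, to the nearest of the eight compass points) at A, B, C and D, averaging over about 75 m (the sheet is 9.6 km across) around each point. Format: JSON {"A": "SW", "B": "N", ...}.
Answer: {"A": "E", "B": "W", "C": "W", "D": "SE"}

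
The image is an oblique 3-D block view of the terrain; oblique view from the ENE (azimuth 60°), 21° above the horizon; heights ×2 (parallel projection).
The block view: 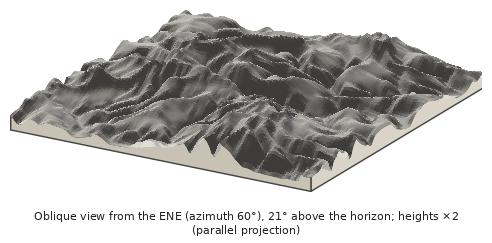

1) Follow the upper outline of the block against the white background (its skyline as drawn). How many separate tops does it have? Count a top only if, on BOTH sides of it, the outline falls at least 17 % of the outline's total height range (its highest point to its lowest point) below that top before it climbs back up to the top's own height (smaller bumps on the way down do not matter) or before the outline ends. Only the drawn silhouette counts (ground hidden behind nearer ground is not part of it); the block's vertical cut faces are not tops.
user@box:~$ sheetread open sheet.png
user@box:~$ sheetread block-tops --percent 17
1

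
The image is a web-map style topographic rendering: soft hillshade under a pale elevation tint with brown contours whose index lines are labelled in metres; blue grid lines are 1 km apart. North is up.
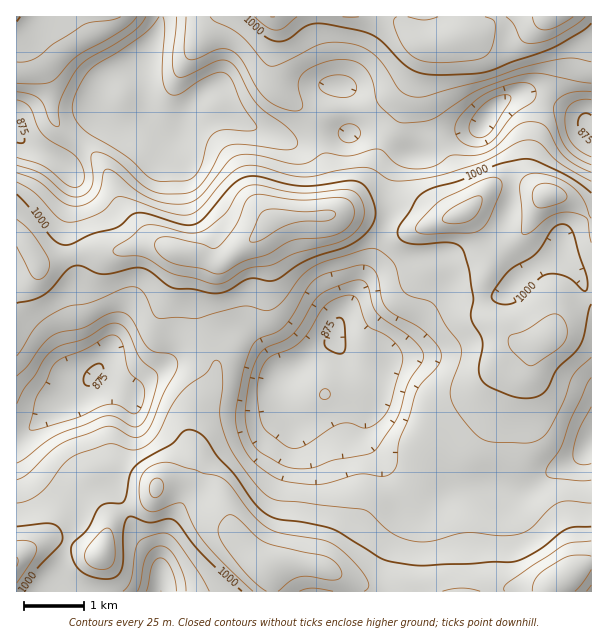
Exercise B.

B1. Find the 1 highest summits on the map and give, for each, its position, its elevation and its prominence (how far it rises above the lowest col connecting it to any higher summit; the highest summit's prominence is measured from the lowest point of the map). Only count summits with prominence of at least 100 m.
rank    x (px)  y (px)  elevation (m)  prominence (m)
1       275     219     1080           209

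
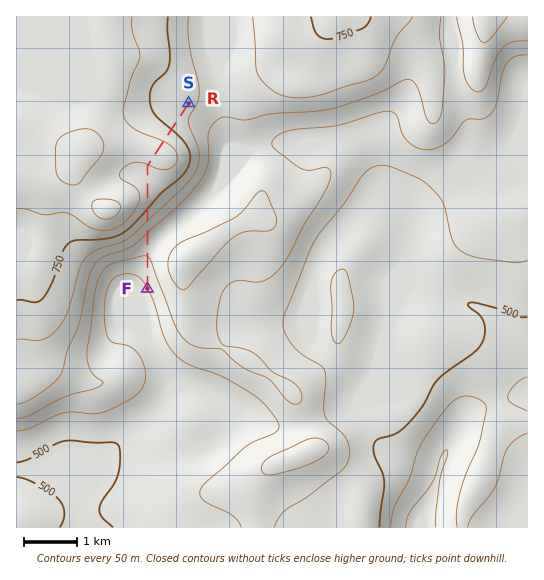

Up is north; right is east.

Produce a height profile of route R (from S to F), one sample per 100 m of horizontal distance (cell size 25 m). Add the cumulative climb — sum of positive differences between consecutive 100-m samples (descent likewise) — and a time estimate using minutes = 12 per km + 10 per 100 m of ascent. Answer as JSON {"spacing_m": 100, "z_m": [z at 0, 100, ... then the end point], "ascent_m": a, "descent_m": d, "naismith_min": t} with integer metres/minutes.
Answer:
{"spacing_m": 100, "z_m": [712, 711, 711, 714, 721, 735, 753, 773, 792, 806, 814, 816, 813, 806, 798, 792, 787, 785, 784, 783, 778, 769, 753, 732, 708, 684, 662, 643, 628, 617, 608, 600, 593, 585, 577, 568, 558, 549, 549], "ascent_m": 105, "descent_m": 269, "naismith_min": 55}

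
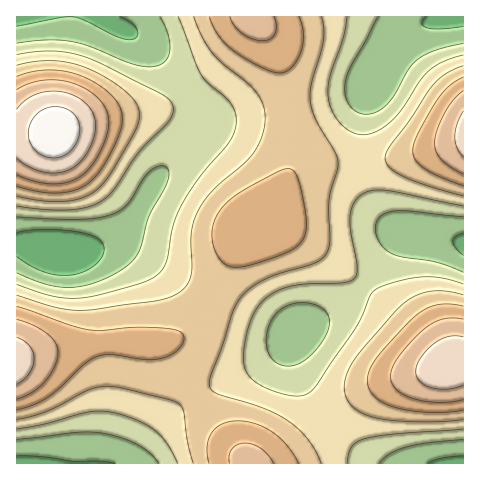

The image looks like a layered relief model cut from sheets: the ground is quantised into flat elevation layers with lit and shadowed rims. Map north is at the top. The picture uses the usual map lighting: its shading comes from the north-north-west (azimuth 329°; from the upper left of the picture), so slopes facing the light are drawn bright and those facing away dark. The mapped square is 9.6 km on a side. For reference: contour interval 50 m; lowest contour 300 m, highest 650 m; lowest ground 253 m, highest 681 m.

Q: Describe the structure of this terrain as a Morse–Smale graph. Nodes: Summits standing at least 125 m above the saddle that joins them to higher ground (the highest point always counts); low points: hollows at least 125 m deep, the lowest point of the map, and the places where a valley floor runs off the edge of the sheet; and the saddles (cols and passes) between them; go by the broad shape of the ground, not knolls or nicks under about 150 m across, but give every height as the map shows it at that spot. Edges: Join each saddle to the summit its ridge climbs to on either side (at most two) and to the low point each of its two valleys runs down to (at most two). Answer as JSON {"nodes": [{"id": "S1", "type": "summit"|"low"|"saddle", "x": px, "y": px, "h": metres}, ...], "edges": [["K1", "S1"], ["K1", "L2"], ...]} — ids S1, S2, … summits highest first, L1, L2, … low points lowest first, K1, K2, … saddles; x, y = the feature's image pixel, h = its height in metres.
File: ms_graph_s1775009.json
{"nodes": [
{"id": "S1", "type": "summit", "x": 55, "y": 132, "h": 681},
{"id": "S2", "type": "summit", "x": 449, "y": 364, "h": 635},
{"id": "S3", "type": "summit", "x": 17, "y": 362, "h": 627},
{"id": "S4", "type": "summit", "x": 463, "y": 136, "h": 621},
{"id": "L1", "type": "low", "x": 57, "y": 252, "h": 253},
{"id": "L2", "type": "low", "x": 463, "y": 244, "h": 289},
{"id": "L3", "type": "low", "x": 454, "y": 18, "h": 291},
{"id": "L4", "type": "low", "x": 456, "y": 463, "h": 292},
{"id": "L5", "type": "low", "x": 18, "y": 463, "h": 292},
{"id": "K1", "type": "saddle", "x": 106, "y": 342, "h": 507},
{"id": "K2", "type": "saddle", "x": 213, "y": 295, "h": 475},
{"id": "K3", "type": "saddle", "x": 288, "y": 109, "h": 475},
{"id": "K4", "type": "saddle", "x": 195, "y": 397, "h": 455},
{"id": "K5", "type": "saddle", "x": 362, "y": 162, "h": 434},
{"id": "K6", "type": "saddle", "x": 327, "y": 421, "h": 421},
{"id": "K7", "type": "saddle", "x": 193, "y": 94, "h": 390}],
"edges": [["K1", "S3"], ["K1", "L1"], ["K1", "L5"], ["K2", "S3"], ["K2", "L1"], ["K2", "L2"], ["K3", "S3"], ["K3", "L1"], ["K3", "L3"], ["K4", "S3"], ["K4", "L2"], ["K4", "L5"], ["K5", "S3"], ["K5", "S4"], ["K5", "L2"], ["K5", "L3"], ["K6", "S2"], ["K6", "S3"], ["K6", "L2"], ["K6", "L4"], ["K7", "S1"], ["K7", "S3"], ["K7", "L1"]]}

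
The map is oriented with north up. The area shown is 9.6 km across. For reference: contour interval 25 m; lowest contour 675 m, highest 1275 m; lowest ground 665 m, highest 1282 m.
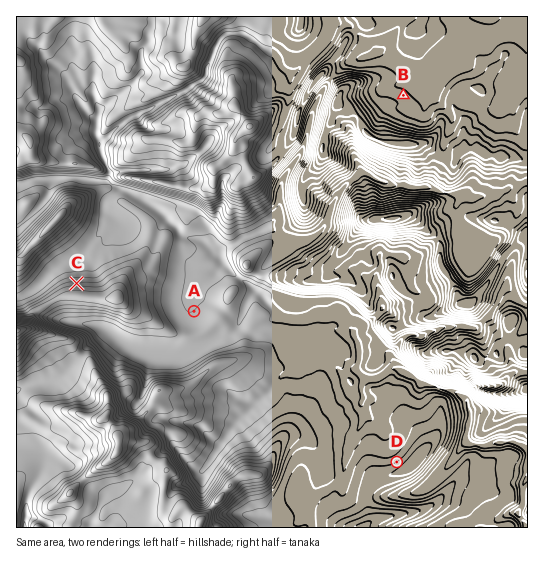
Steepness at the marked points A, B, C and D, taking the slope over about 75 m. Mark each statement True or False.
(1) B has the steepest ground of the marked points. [False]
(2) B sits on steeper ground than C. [False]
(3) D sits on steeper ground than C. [False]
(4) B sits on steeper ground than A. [True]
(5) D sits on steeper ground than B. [True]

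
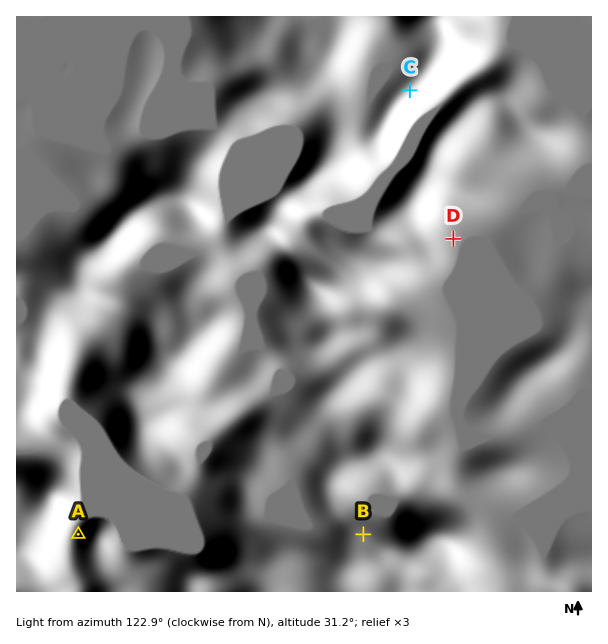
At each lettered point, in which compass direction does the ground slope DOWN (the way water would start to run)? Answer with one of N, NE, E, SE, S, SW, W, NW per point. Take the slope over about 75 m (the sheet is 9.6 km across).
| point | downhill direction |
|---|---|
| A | W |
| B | NE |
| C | SE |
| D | E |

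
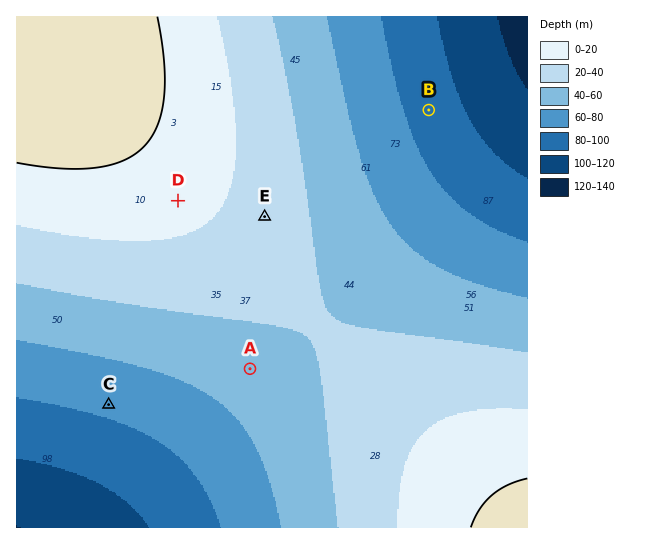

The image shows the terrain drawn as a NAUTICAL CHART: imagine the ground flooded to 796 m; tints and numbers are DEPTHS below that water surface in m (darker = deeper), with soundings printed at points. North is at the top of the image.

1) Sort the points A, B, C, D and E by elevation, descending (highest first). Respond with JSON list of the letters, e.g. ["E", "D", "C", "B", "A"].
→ ["D", "E", "A", "C", "B"]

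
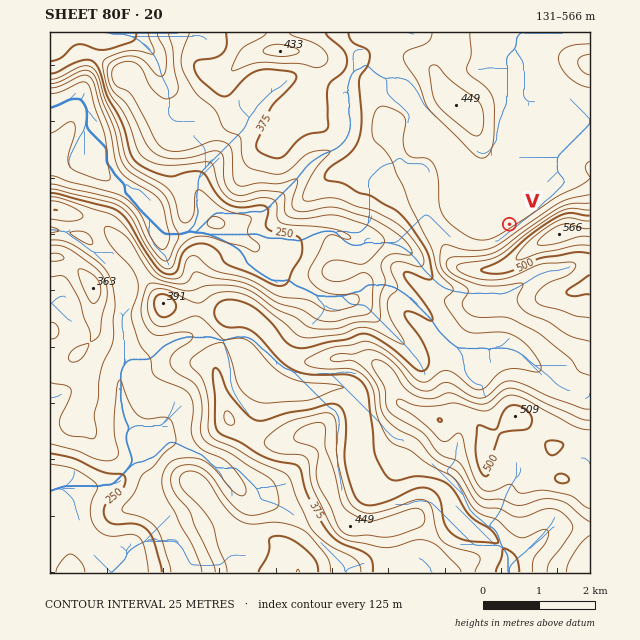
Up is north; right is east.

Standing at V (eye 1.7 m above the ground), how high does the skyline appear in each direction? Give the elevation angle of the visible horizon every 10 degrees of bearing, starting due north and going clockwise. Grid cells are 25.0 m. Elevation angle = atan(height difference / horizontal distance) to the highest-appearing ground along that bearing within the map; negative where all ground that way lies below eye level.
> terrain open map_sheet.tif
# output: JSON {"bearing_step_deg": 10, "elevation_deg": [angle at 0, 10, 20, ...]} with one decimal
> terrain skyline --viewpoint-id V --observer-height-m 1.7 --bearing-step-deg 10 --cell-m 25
{"bearing_step_deg": 10, "elevation_deg": [-0.1, -0.1, 0.3, 0.2, -0.2, 0.1, 0.3, 2.8, 6.5, 9.9, 12.4, 14.1, 15.2, 15.8, 15.8, 15.3, 14.3, 12.9, 11.3, 9.6, 8.1, 6.8, 5.6, 4.3, 2.7, 1.6, 1.1, 0.8, 0.6, 0.6, 0.5, 0.3, -0.0, 0.9, 1.4, 0.4]}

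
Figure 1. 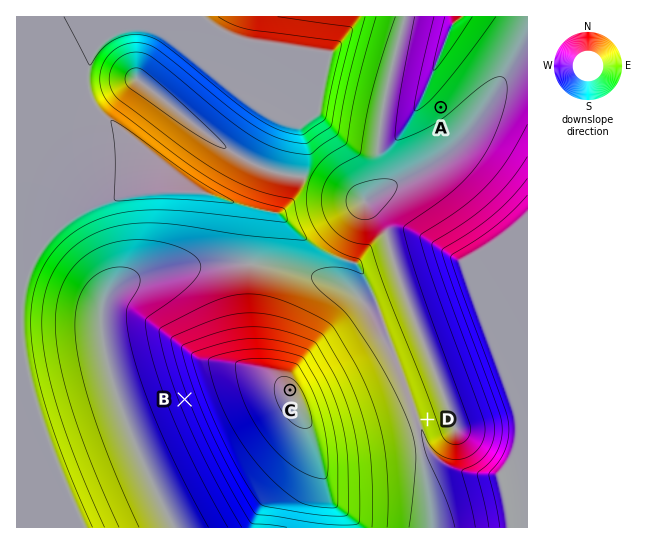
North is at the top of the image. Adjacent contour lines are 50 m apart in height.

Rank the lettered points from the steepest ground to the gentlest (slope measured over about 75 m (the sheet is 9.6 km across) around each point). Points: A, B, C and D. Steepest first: B D A C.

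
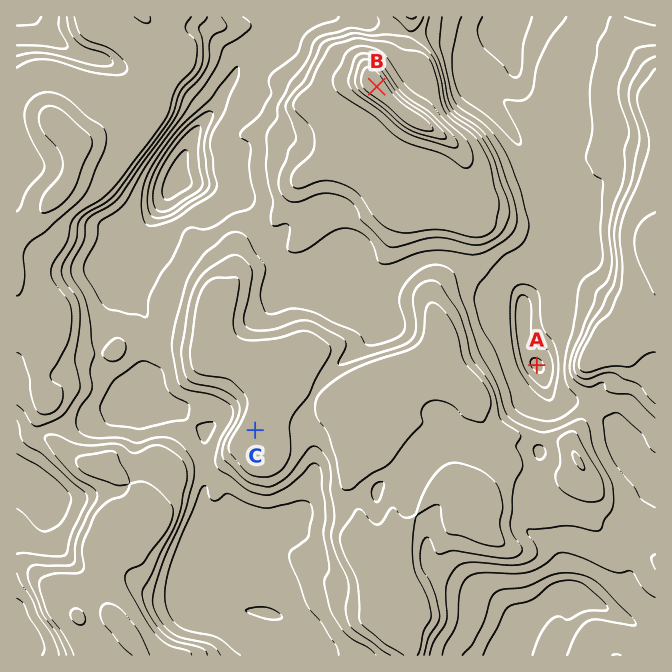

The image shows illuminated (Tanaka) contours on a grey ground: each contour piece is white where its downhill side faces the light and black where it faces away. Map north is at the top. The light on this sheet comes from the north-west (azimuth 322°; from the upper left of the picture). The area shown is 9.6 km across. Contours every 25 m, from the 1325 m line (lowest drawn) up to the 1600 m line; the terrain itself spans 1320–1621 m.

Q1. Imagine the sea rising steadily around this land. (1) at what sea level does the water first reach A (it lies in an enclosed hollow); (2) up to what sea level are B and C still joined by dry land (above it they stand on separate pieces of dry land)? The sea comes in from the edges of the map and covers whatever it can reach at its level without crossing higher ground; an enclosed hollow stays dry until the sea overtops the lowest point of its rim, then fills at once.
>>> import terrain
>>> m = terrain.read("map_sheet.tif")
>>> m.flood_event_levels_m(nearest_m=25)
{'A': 1425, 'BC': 1450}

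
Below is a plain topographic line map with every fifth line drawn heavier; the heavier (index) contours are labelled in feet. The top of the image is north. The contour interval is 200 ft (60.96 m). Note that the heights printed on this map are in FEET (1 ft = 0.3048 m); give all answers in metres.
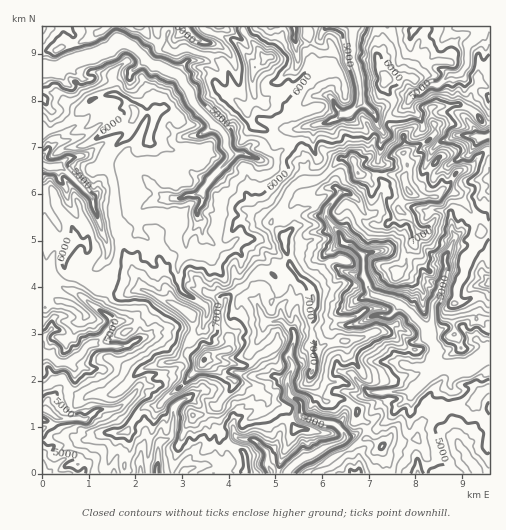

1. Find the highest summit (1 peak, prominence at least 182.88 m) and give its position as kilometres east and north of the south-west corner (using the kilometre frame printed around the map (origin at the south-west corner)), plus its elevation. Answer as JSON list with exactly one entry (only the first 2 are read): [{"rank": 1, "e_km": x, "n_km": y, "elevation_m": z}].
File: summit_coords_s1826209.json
[{"rank": 1, "e_km": 3.46, "n_km": 2.44, "elevation_m": 2443}]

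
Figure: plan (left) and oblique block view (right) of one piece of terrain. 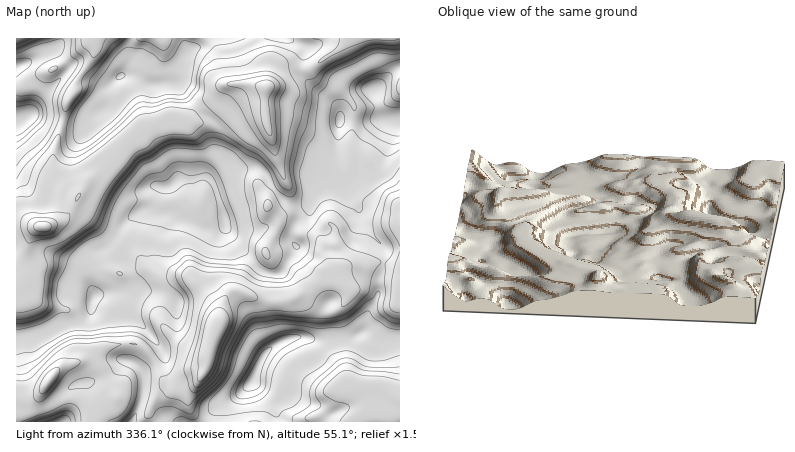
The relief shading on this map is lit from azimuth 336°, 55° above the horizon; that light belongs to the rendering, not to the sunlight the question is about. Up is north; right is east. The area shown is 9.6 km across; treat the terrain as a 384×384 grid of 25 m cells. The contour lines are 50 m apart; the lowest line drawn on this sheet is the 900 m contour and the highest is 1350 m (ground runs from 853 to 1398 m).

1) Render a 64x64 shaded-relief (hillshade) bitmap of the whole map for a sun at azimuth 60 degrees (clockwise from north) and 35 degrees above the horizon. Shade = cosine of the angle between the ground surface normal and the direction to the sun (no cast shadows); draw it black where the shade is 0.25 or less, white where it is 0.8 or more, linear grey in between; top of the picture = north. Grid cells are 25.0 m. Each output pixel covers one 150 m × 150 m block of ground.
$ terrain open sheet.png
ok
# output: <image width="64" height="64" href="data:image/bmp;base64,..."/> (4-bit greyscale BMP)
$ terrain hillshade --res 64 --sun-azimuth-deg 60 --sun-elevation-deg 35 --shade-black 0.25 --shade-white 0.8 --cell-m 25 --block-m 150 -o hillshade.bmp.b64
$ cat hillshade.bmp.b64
<image width="64" height="64" href="data:image/bmp;base64,Qk12CAAAAAAAAHYAAAAoAAAAQAAAAEAAAAABAAQAAAAAAAAIAAATCwAAEwsAABAAAAAAAAAAAAAAABEREQAiIiIAMzMzAERERABVVVUAZmZmAHd3dwCIiIgAmZmZAKqqqgC7u7sAzMzMAN3d3QDu7u4A////AJmYZVQQN5mZmpdmiqmVNau6qZmqvMqGd4mZh4mZmZmZiId3dkJHmZiJqnaal2NJ3Lqqqqq7qYiIeJmHeImZmZmIh4iHZWiZmIm7lnh2Q2vcqqu7uqqZmZh3dnd3iJmZmJh2iZmIiZmIiby2Z3ZWiruqrNy6mImZh1RFZ3iJmZmImFV5qpmZmYiavcdWd3d3iZq97bmGeJmGQjZ4iJmZmZmYY2m6qZmYiZq9yEV4iFRomrzdyXRXmYZDR4mZmZmZmal0SbupmYiJmr3YRYiHMViau8zJUjeJh2VWiZmZmZqrunVIzKmIiJmqzshGiHYhWbzMzMlCR4mIh2Z4mau7vM2pdVa8qYiJmrzdtleYdTNZzd3My2NGiZmYhmeb3tzNzKmGVouqqpms3cp1abhVQ0jO/tzMlUaImZmHZ53/3Mu6qpdWiaq7qrzKhlWctkVDN87+3My3VniZmZh4re3KqpmamGVpqqqpqphlWN6kRVI2vu7cvLlmeJmZmZmsy6mZmZmZh2eaqqqqmIed/GNGYyWt3dy7qYd4iZmZmaqpmZmZmZmZh4rMu7u7q+/nRGdjFIzd3LqYiHeIh3iZmqmZmZmImZmZmsy6vMvN/oNHmGMTes3cuYh3ZmVEZ4iaqYiIiGeIiZmqu7qru7zJMnu4UxJ5zey5d3ZUMiRWZ4mYiIdlVWeImZmqqZqqqpQlrLdCEmnO7adVZUISI0VWeJiHUyJWZ4mYiauoiZmZdFi8pjIiac/8llVTIiNFZmZ4mXUgEnd4mrqavKiImZh1ebumIjRp3+uHZmRFZ4iZd4mZhBE1iIm+66q8p3iZmYeJqpYiRWnNyoeId4iJmqqHeaqFMleZmt/7qbyoeImZiIiZhAJneauoiaqZmZmqqXZ5qphTV5ma3+uZq6dniImIh3hhBHiImqq8y6qpmqqYdnmru2JHmZrf65mqhmeIiIdmdzAmmZiJvN3cu7qamZiIiazLc0aZms7bmZmHeIiIhmZ2IViqmZrN7u3MqIiZmZmavLp0VpmZzdupmYiIiZh3eHU0iaqqvM3/3LqGaJiJmZq7qoVWmZm93KmZmIiZmHiJh2aL3czd3e2neYZ4iImZqqqqllWYmb3tupmZmZmYiZmZhp3+3dy7uVSKqYh3iJqru7qYZYiavduqmZmZmYiZmqqHrv3LuqmFNqy7mGVpqqvLurlkd5q6qZmZmZmZmZmaqZm9y7upmWNIvMynVHmqvMu7uVNWiYd4iZmZmZmZmZmZmrvLu6mIZGm8zJYzeZrNuqumIkVVVXiYiIiZmZmZqqqqvMu7qXZmaKvKdVWJm9yqqnMjMiNHqpmYiZqZmaqqqqvLuquoVXdnirl3d4mbzKqnQjUyNZzcqZmau6qqq6qru7qZq6Y1dld5qpmHeJvMuoUzVlVpzuy6qazMuqqqqqu6mImrpCV0Rnm7qZdorNy5dURneKzMy6qqrNy6qqqaqpmIiauDNmM2iru7qGi93Kl1RGeau6qZmaqs3bqqqZmpmIiZq2JHYzasy7uoebzLmHZEV6qpmYiJmqvMyqqpmqmYiZq6UmdTR825q6mJu6mYhkNnqpiYiIiaqszLq7q7qpmZmrkzd1Rp3HarqZmqmZiHVHiph4iJmJqqvLu7u7upmZmatzWHVYq3N82pmZmZmZh3iZhmiZmZmaqru7u7qZmImZqlNodWm4Er/amZmZmZmYiHh1aJmZmZqpq7qqqHiZiJmXNHh2eqMG79qZmZmZmZmYdmVoiZmZmZmaqrqYeJl3iHQ2iIeKYAr/yZmZmZmZmZiFZmeJqqmZmZmrupiJmHZ3U1iYd3YAPP66mZmZmZmamIZmZorMqZmZmZq5d4mXdnZWeYdlQAB97bqZmZmZmaqpiHdme925iJmZmqh4mYh3d3iIdSIQA53dypmaqZmaq7mIiHVq7sqGeJmZmImYdlVWiIZBACIUrd3Lmaqpmau8ypd4dUne25dmiZmZmZdkMjeHUxATQhXN3cupq6mau83Lt2Z2R87KmGVomZmZh2VEeYUyI1ZBGO7dy6q8uZvM3czHZWdFvcqZh1Z4mZmYh3iZhmVFdiA7/szLu73Jm83dzLiGVUSMypmYdVeJmZmZmZmpdWd0Im39zMzLzsh63ty6qIdCI2rKmZmHVXmZmZmZq7hmeGMjjf283cvNt2nNy5mYhiASObupmYhlaKqpmqq6lmeHUzWd/bzdy8ymWc3Jh3ZkABEYu6mZiIZou6msy6l3eHZERp79u83cu5Zq3sl2VUMSMRe7upmIiInMqb3Jd3d3ZVVWneyqvey6h4z/yFQ2VUVkNau7qZmZmruqvKZFZmZVVVWMy6rO66mJvv63Qhd3d3ZFnNy6mZmaqqmqhkJFVWZmVovdzN7KqZrO65YxGIh3d1R7zLqqmZmpmIiHMDZniZiJrf/d25q6mruodTIoiGZ4hVm7qqqYiJiIiIcgSImqqqrO/sy4i7qZmYdlRVd3ZomoVYqqqod4iIiJmEFZqruqqr3Lu5iKqYiIiHZ3h3ZnirljWKupmIiYiImYVGiaqqmZqqq7qImYd4iIiIiWZniZl0M2q7qZiIdnmphlaKqqmYmZq8y5iJh3eIiId2ZniJl0IkebupmIdUaaqHZ4mqqZiavN3bmHiIiId3VER3d4iHMSaJu6mHZUWKuod2eaqpqqrN3LqHd3iIh2UyNGV4iJdBJompiZZEV5q6dniaqpmavN3Kh2d4d4iHUyI0"/>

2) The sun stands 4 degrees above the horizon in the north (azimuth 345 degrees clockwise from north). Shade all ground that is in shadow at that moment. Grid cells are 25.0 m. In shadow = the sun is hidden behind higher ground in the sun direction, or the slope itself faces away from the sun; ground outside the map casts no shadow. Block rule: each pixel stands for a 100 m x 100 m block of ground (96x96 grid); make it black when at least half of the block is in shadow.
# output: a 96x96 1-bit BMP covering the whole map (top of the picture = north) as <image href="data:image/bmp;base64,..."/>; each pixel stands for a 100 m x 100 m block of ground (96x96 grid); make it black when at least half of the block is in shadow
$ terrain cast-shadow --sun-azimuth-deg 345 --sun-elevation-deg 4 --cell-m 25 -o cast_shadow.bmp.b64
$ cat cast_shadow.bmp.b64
<image width="96" height="96" href="data:image/bmp;base64,Qk2+BAAAAAAAAD4AAAAoAAAAYAAAAGAAAAABAAEAAAAAAIAEAAATCwAAEwsAAAIAAAAAAAAA////AAAAAAD//wP//////AH4AAE//wH+f////8ADAAAP/wB/f////+ADwAAP/gA/P/////AH4AAP/gAfP/////wP4AAH/gAPH9////4fwAAH/wAPA5////8OAAAD/4AHAB////8AAAAB/8AHgA////+AAAAA/+ADgAf///+AAAAAf+ABgAP////AAAAAP+ADwAP////wAAAAH+ADwAH////4AAAAD8AfwAD////8AAAAAcD/wAD////+A+AcAAH/wAD/////D/E+AAP/gAB///////M/AAP/AAB///////s/gAD+AAB///////9/wAAABAA///////9//gAADAA///////9//8AAGAA///////////AAAAAf//////////gAAAAf//////////4AAAAP//////////8AAAAH//////////+AAAAD///////////AAAAB///4//8////AAAAB///+f+AH///gAHAD//8fP+AD///gAPAD+AM/n+AB///wAPADwAAfj+AB///wAfAAAAAfh+AB///4AfAAAAAHAPAB///4AeAAAAAAAOAD///4AIAAAAAAAGAD///8AAAAA+AAAOAH///8AAAAB+AAAOAH///8AAAAB+AAACAP///8AAAAD+AAAAAP///+AAAAD/MAAAAf////gAAABCeAAAAf////wAAAAA+AAAAf////8AAAAB+AAA4f/////AH4AD+AAA4f/////w/8AH+AAB4////////+AH+AABwf///////+AX/AABgH///////+B7/AAAAAH//////+B7/AAAAAAn/////+B7/gAAAAAD/////+B//gAAAAAB/////+A//gAAAAAY/////+Qf/gAAAAAM//////4H/gAAAAAM//////4P/gAAAAAEf/////4f/wAAAAAAf////////wAAAAAAP////////4AAAAAAH////////4AAAAAAH////////4AAAAAAD////////4AAAAAAB////////4AAAAAAA////////4AAAAAAAf///////4AAAAAAAf///////4AAAAAAAP///////54AgAAAAH///////7+D4AA4AD//////////8AH+AAf/////////8AH+AAP///3/////8AH/AAH///H/////8iD/gAA///3v////87D/4AAAf9+H////9/D/+AAAI7wP////9/D//AAAB3gP//////D//AAADngP//////D//gAAHPgPv/////D//wAAAPgfv/////B//4AAAfgf//////B//4AAAfgf//////g//8AAA/w/v/////wf/8AwA/w/h///8f4P/8P4AfwfB///8f8P/8f4AAAAD///8/8P/8f8AAAAD///8/+P/8/8AAAAH///9++H/8/8AAAAD////+PD/9/8AAAAA////+D7///8AAAAAP////B9///8AAAAAH////g9///+AAAAAB////wc////gAAAAA////4Mf///4AAADgP///4Af///4AAAHwD///8AP74f4AAAP4A/8="/>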